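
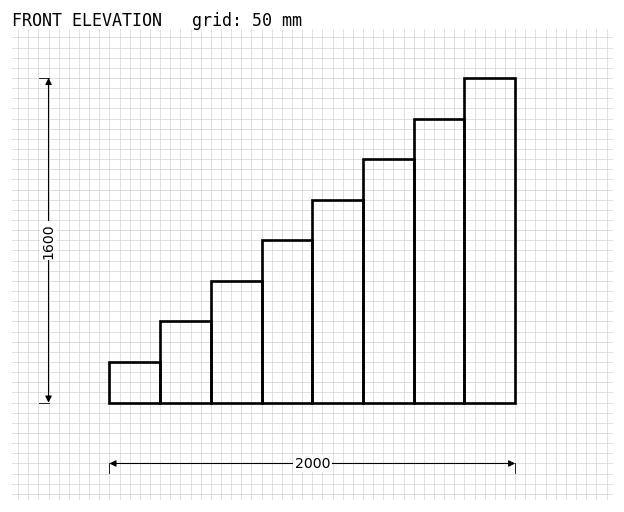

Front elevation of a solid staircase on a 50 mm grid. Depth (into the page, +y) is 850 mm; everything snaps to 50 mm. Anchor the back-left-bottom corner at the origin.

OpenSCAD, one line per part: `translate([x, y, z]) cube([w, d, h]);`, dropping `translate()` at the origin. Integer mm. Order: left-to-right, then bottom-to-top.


cube([250, 850, 200]);
translate([250, 0, 0]) cube([250, 850, 400]);
translate([500, 0, 0]) cube([250, 850, 600]);
translate([750, 0, 0]) cube([250, 850, 800]);
translate([1000, 0, 0]) cube([250, 850, 1000]);
translate([1250, 0, 0]) cube([250, 850, 1200]);
translate([1500, 0, 0]) cube([250, 850, 1400]);
translate([1750, 0, 0]) cube([250, 850, 1600]);


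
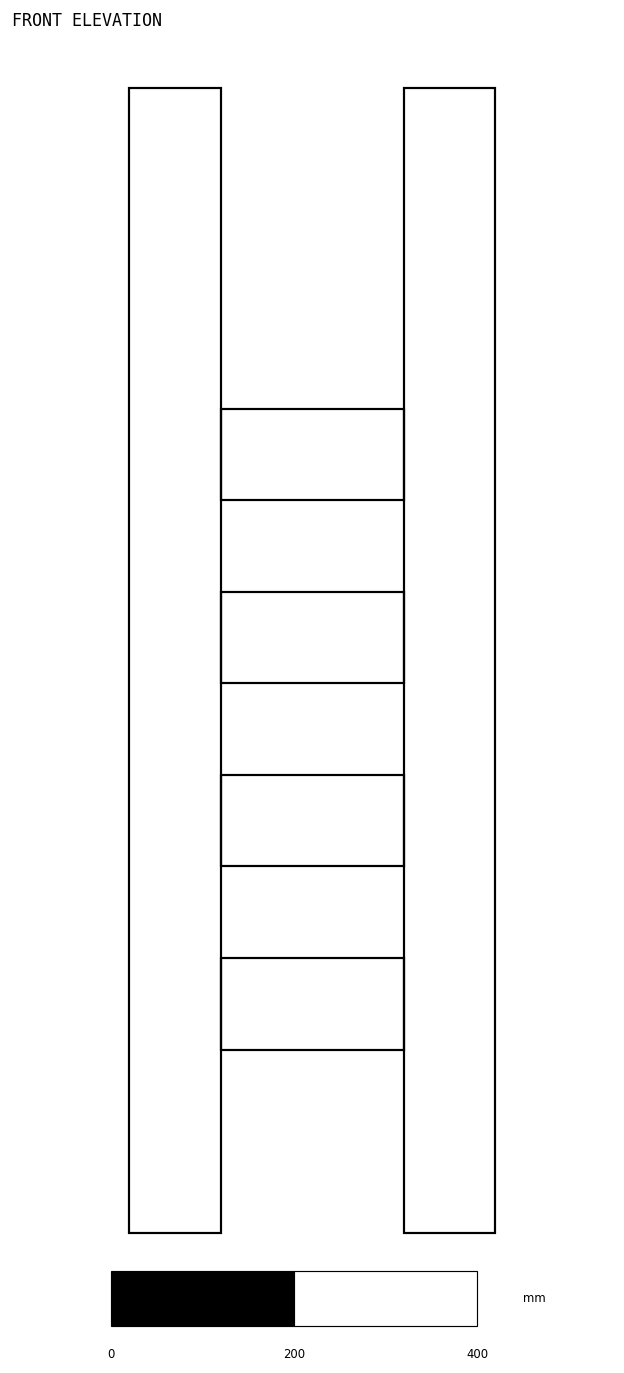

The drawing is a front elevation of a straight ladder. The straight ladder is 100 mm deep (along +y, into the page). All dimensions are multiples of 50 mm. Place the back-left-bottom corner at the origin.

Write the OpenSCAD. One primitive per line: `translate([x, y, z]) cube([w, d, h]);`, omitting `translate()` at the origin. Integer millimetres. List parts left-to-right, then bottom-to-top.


cube([100, 100, 1250]);
translate([100, 0, 200]) cube([200, 100, 100]);
translate([100, 0, 400]) cube([200, 100, 100]);
translate([100, 0, 600]) cube([200, 100, 100]);
translate([100, 0, 800]) cube([200, 100, 100]);
translate([300, 0, 0]) cube([100, 100, 1250]);


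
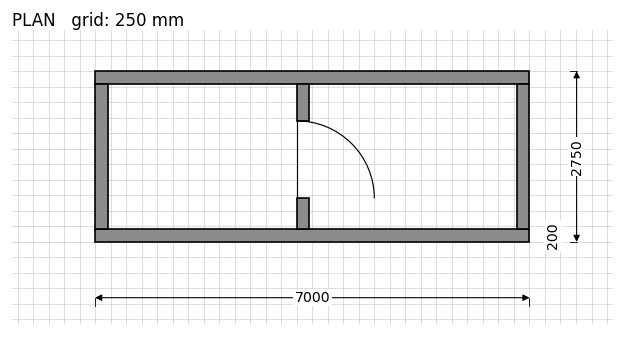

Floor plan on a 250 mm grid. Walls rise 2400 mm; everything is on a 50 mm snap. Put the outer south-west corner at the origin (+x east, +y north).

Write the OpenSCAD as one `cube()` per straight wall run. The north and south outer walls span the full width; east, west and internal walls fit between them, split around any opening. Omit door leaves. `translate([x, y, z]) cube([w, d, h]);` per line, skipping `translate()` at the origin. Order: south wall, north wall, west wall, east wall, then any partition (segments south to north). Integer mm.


cube([7000, 200, 2400]);
translate([0, 2550, 0]) cube([7000, 200, 2400]);
translate([0, 200, 0]) cube([200, 2350, 2400]);
translate([6800, 200, 0]) cube([200, 2350, 2400]);
translate([3250, 200, 0]) cube([200, 500, 2400]);
translate([3250, 1950, 0]) cube([200, 600, 2400]);


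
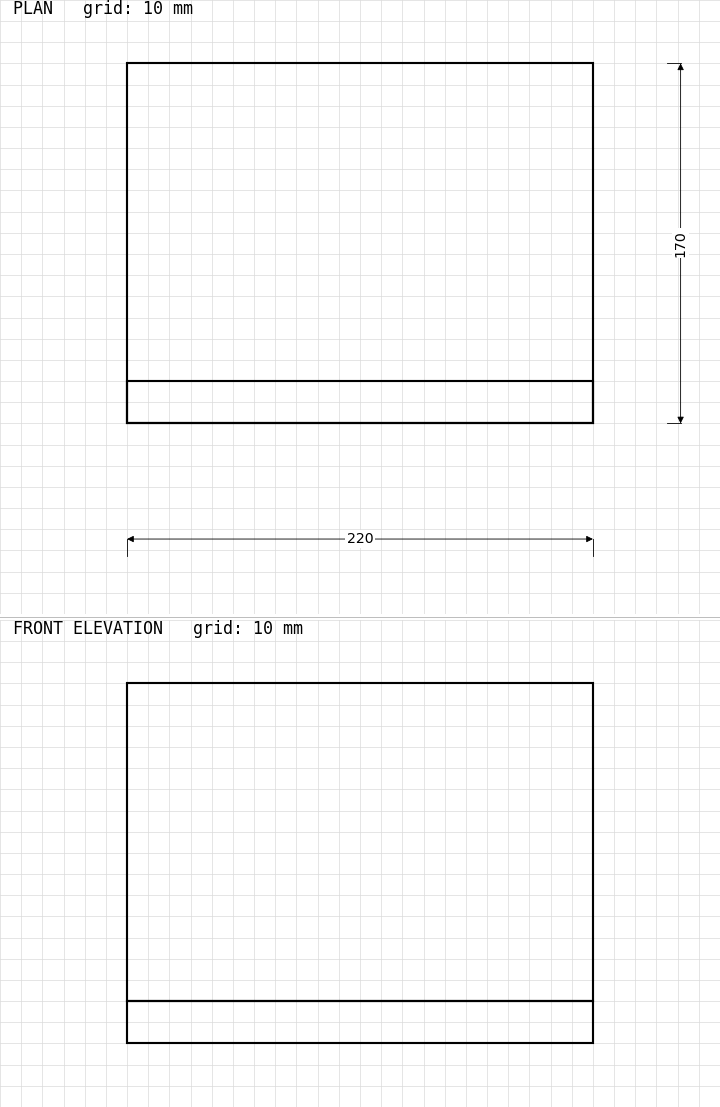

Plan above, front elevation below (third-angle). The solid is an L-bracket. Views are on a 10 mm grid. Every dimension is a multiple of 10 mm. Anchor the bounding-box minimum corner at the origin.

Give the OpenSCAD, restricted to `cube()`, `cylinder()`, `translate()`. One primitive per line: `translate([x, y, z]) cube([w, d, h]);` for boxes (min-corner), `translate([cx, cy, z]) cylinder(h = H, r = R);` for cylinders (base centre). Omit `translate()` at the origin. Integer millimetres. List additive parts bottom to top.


cube([220, 170, 20]);
translate([0, 0, 20]) cube([220, 20, 150]);


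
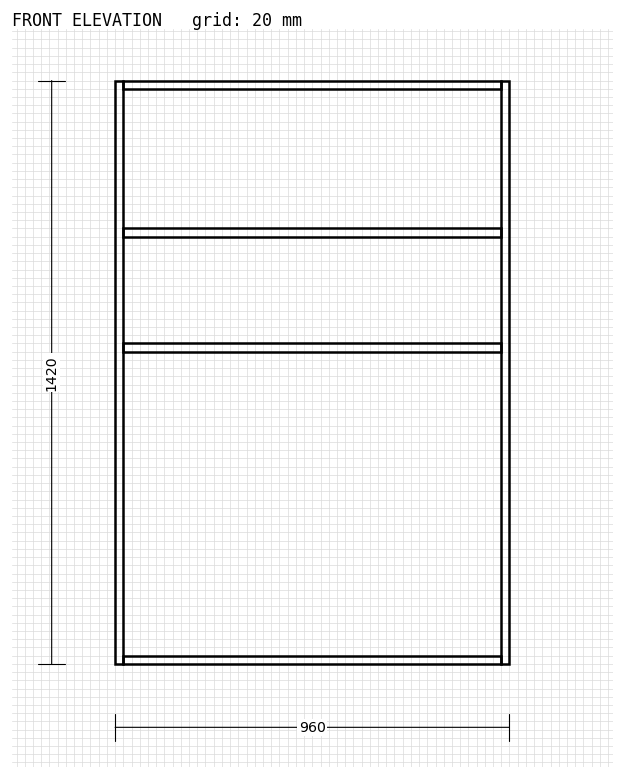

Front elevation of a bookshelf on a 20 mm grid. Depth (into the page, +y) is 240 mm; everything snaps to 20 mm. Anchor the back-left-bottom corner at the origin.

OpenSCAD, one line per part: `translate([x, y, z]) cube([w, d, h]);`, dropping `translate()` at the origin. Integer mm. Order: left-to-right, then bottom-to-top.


cube([20, 240, 1420]);
translate([20, 0, 0]) cube([920, 240, 20]);
translate([20, 0, 760]) cube([920, 240, 20]);
translate([20, 0, 1040]) cube([920, 240, 20]);
translate([20, 0, 1400]) cube([920, 240, 20]);
translate([940, 0, 0]) cube([20, 240, 1420]);


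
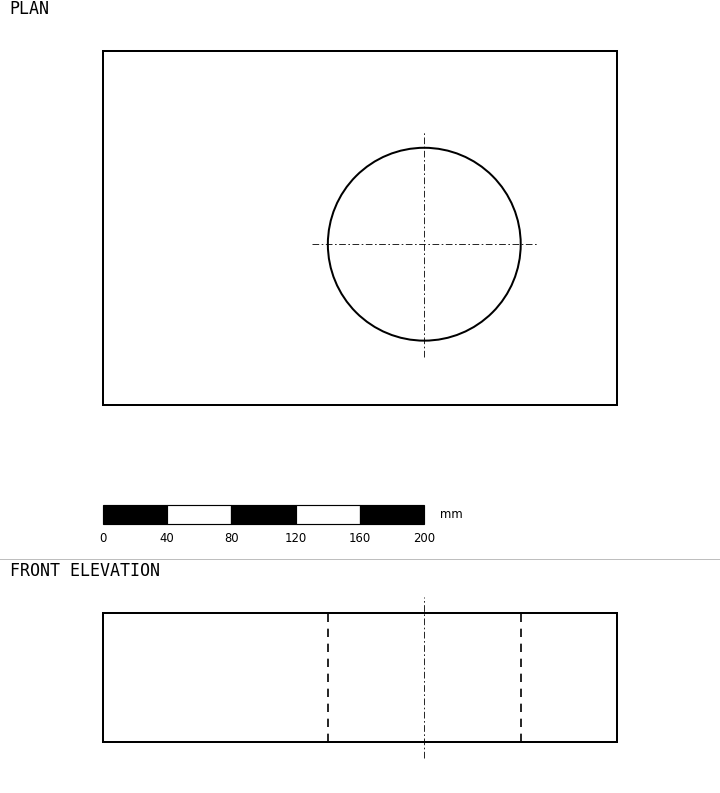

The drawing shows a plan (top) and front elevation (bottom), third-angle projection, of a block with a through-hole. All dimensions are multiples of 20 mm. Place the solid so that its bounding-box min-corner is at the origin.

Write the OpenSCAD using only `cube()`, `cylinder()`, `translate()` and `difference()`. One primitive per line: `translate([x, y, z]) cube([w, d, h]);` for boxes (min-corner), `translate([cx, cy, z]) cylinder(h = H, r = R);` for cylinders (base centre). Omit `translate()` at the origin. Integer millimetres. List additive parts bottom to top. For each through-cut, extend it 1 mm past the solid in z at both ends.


difference() {
  cube([320, 220, 80]);
  translate([200, 100, -1]) cylinder(h = 82, r = 60);
}


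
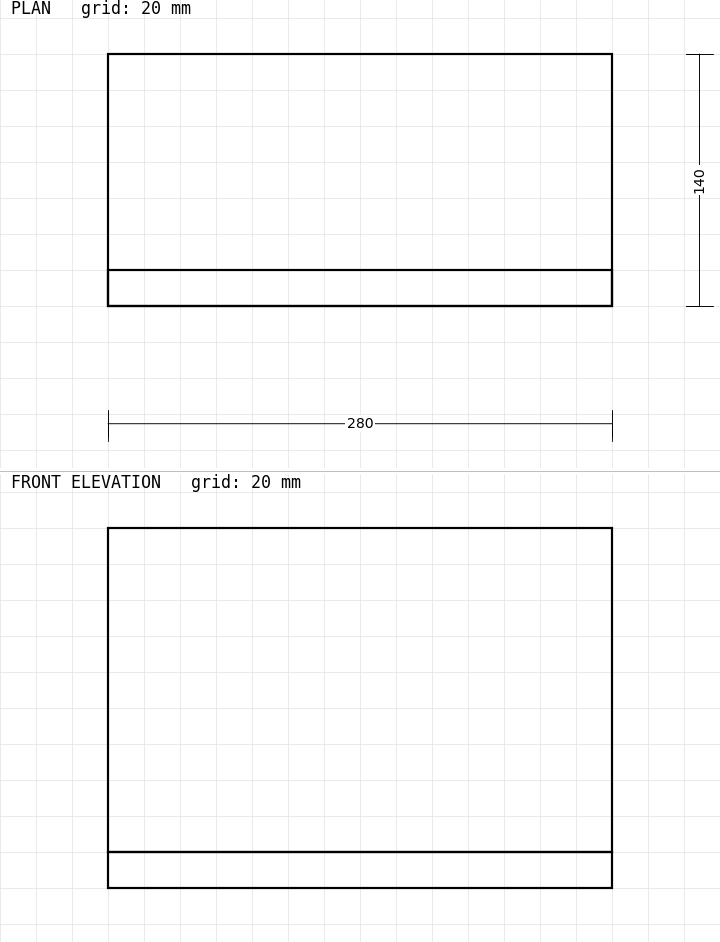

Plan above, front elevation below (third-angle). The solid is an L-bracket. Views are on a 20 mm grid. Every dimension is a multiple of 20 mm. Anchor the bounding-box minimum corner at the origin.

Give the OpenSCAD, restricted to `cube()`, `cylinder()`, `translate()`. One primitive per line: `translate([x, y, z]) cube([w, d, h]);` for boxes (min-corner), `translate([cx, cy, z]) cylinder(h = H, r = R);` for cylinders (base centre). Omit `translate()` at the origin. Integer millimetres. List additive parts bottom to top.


cube([280, 140, 20]);
translate([0, 0, 20]) cube([280, 20, 180]);


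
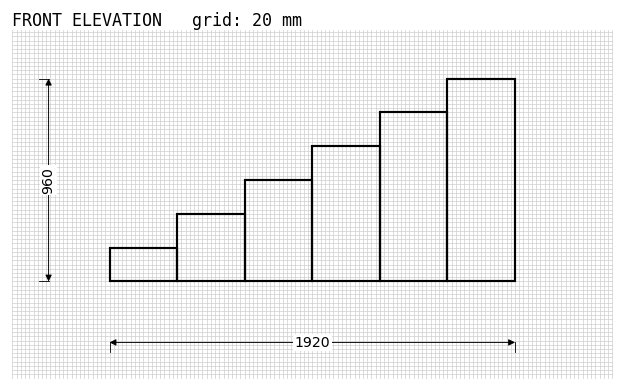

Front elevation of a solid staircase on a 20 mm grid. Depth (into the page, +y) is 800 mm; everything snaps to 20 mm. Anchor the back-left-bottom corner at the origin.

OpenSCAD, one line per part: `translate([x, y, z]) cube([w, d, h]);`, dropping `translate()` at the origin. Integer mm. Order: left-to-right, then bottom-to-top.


cube([320, 800, 160]);
translate([320, 0, 0]) cube([320, 800, 320]);
translate([640, 0, 0]) cube([320, 800, 480]);
translate([960, 0, 0]) cube([320, 800, 640]);
translate([1280, 0, 0]) cube([320, 800, 800]);
translate([1600, 0, 0]) cube([320, 800, 960]);


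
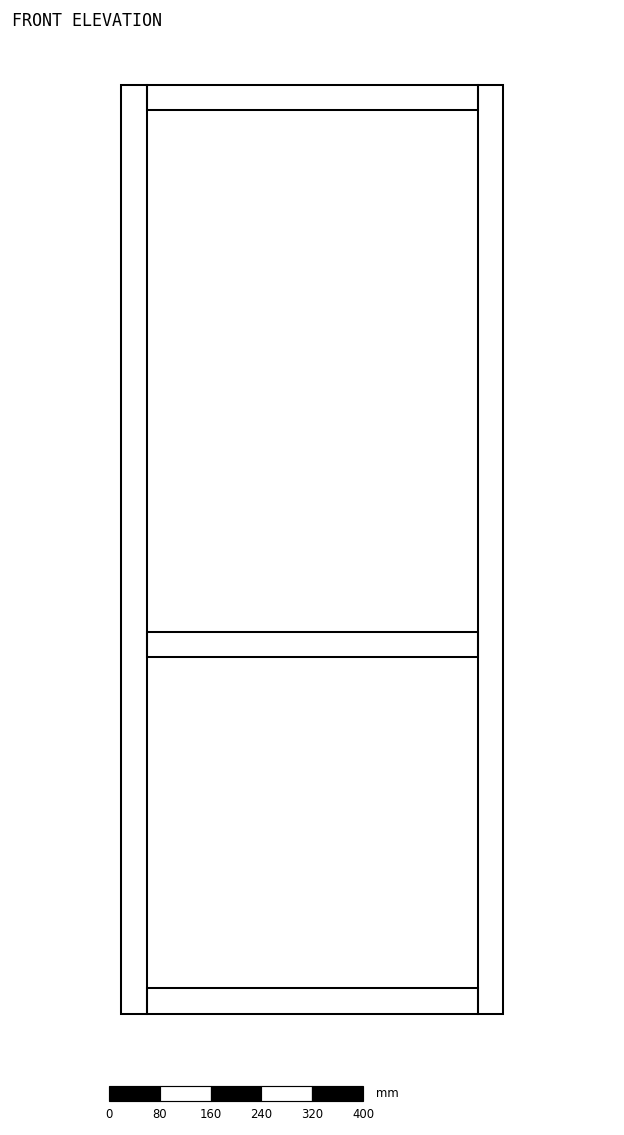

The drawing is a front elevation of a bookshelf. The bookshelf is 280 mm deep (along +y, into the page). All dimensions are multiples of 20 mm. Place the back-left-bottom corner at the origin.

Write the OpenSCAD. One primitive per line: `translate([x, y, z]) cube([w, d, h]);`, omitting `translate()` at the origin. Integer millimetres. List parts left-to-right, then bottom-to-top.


cube([40, 280, 1460]);
translate([40, 0, 0]) cube([520, 280, 40]);
translate([40, 0, 560]) cube([520, 280, 40]);
translate([40, 0, 1420]) cube([520, 280, 40]);
translate([560, 0, 0]) cube([40, 280, 1460]);


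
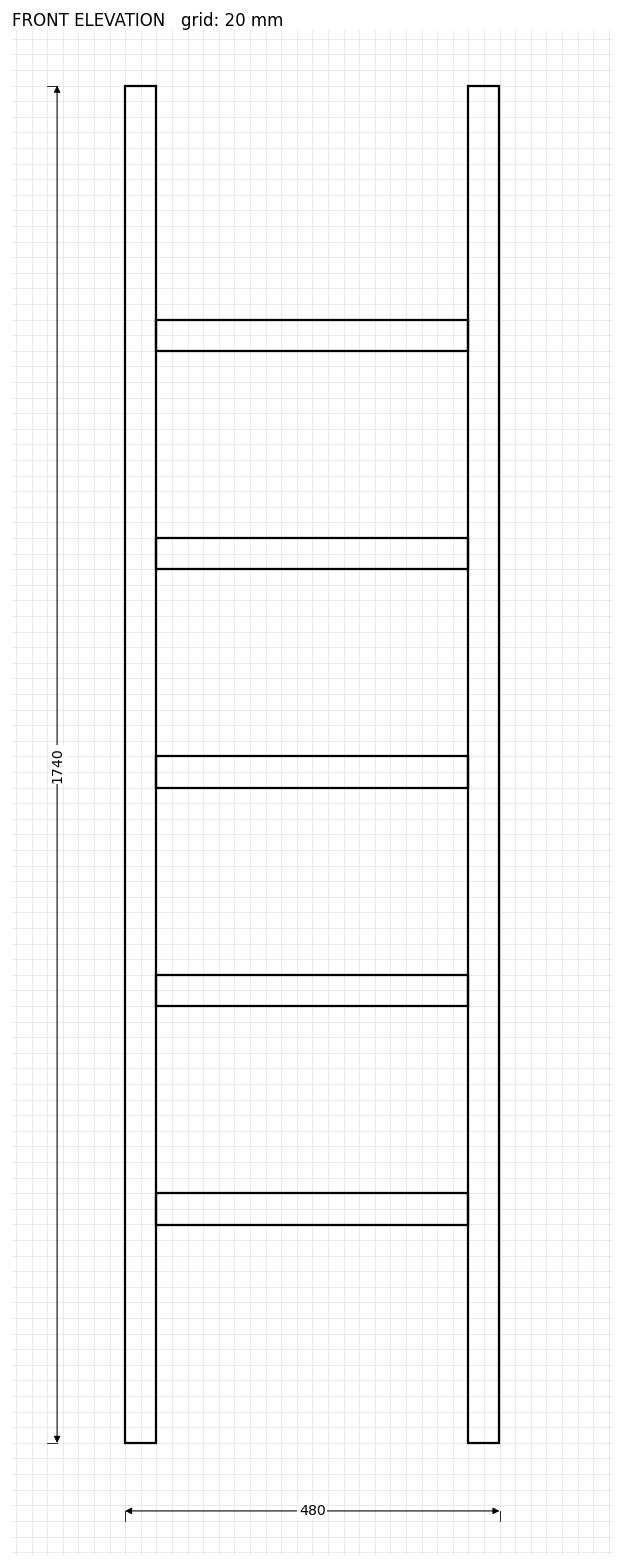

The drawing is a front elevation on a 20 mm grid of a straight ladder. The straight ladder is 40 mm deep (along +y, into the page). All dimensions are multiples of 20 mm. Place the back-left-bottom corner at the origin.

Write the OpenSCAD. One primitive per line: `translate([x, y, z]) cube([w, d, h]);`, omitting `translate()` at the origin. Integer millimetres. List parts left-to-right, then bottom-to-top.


cube([40, 40, 1740]);
translate([40, 0, 280]) cube([400, 40, 40]);
translate([40, 0, 560]) cube([400, 40, 40]);
translate([40, 0, 840]) cube([400, 40, 40]);
translate([40, 0, 1120]) cube([400, 40, 40]);
translate([40, 0, 1400]) cube([400, 40, 40]);
translate([440, 0, 0]) cube([40, 40, 1740]);


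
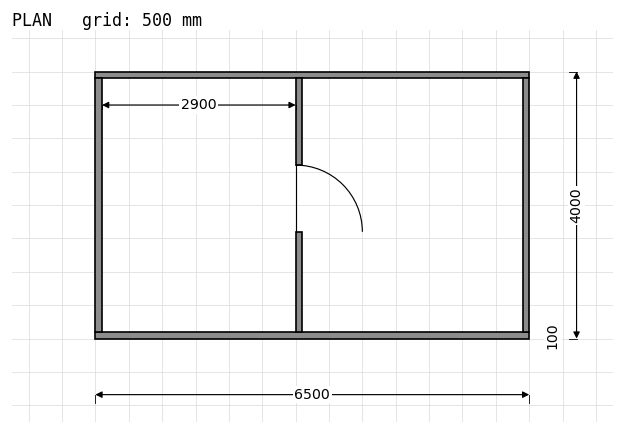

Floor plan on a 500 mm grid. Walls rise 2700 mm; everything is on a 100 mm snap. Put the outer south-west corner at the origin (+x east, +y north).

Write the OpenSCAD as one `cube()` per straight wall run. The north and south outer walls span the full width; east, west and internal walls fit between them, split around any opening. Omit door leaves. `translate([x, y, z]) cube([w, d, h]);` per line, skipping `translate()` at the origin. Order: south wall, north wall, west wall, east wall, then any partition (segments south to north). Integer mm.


cube([6500, 100, 2700]);
translate([0, 3900, 0]) cube([6500, 100, 2700]);
translate([0, 100, 0]) cube([100, 3800, 2700]);
translate([6400, 100, 0]) cube([100, 3800, 2700]);
translate([3000, 100, 0]) cube([100, 1500, 2700]);
translate([3000, 2600, 0]) cube([100, 1300, 2700]);


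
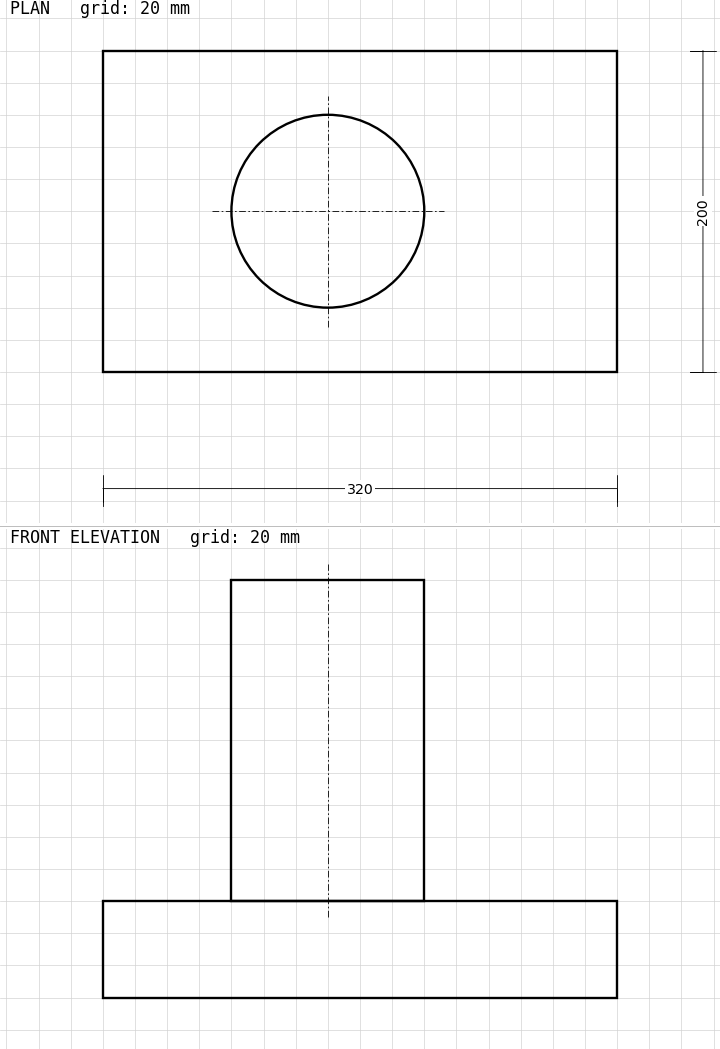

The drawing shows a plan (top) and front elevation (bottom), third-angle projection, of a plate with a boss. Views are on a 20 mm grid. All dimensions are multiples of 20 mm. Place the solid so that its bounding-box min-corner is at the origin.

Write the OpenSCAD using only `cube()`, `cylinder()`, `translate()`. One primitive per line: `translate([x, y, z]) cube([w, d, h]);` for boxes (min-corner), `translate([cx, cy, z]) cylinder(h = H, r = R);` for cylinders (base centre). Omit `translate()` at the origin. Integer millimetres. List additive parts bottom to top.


cube([320, 200, 60]);
translate([140, 100, 60]) cylinder(h = 200, r = 60);


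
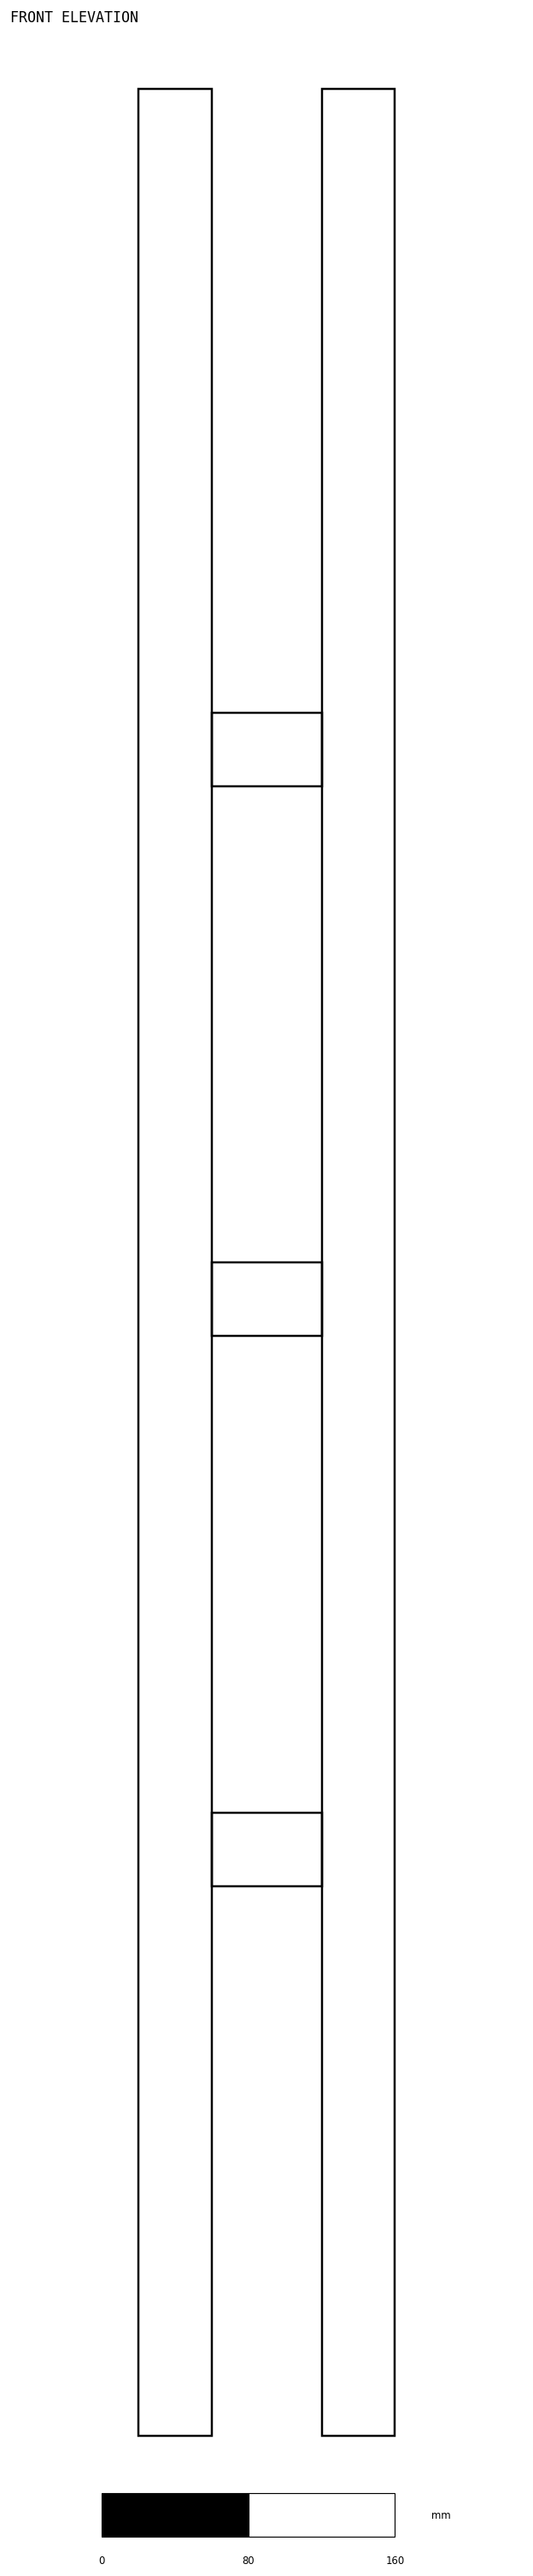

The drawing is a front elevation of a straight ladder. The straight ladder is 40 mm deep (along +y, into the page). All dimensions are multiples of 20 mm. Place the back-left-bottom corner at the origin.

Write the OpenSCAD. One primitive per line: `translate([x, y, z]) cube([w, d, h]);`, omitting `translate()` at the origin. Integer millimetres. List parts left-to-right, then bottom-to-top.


cube([40, 40, 1280]);
translate([40, 0, 300]) cube([60, 40, 40]);
translate([40, 0, 600]) cube([60, 40, 40]);
translate([40, 0, 900]) cube([60, 40, 40]);
translate([100, 0, 0]) cube([40, 40, 1280]);


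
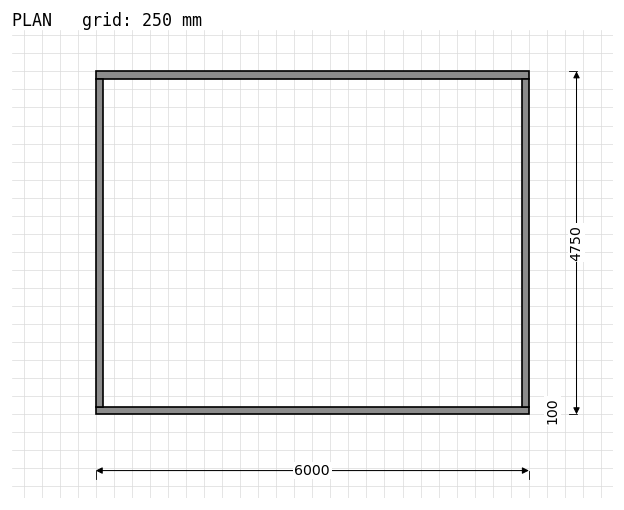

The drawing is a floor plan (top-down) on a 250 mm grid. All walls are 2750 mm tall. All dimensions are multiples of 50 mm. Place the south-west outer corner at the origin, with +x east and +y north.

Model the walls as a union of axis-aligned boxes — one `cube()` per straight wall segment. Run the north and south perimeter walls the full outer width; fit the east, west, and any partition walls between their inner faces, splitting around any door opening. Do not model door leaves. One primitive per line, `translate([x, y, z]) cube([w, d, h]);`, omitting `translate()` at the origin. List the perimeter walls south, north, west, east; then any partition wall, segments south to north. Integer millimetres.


cube([6000, 100, 2750]);
translate([0, 4650, 0]) cube([6000, 100, 2750]);
translate([0, 100, 0]) cube([100, 4550, 2750]);
translate([5900, 100, 0]) cube([100, 4550, 2750]);


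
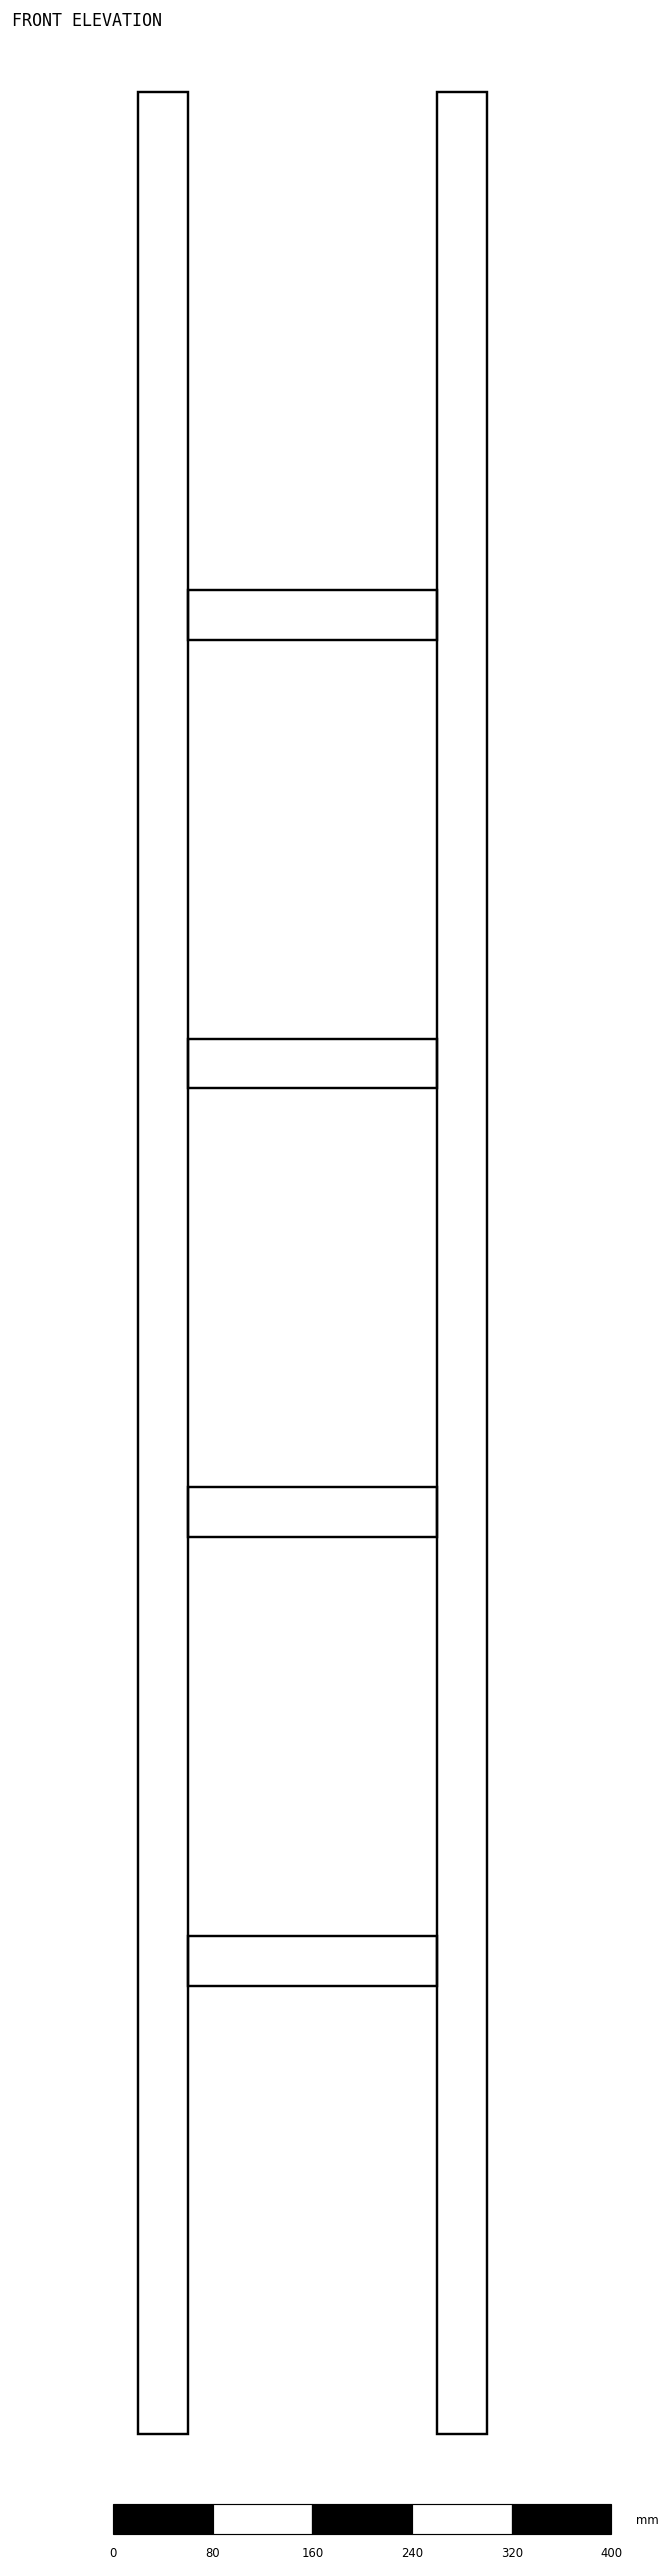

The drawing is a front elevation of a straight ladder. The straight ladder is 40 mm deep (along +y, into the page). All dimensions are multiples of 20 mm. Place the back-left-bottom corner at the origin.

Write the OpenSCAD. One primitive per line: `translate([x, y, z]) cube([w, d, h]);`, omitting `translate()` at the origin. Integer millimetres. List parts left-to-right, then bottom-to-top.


cube([40, 40, 1880]);
translate([40, 0, 360]) cube([200, 40, 40]);
translate([40, 0, 720]) cube([200, 40, 40]);
translate([40, 0, 1080]) cube([200, 40, 40]);
translate([40, 0, 1440]) cube([200, 40, 40]);
translate([240, 0, 0]) cube([40, 40, 1880]);


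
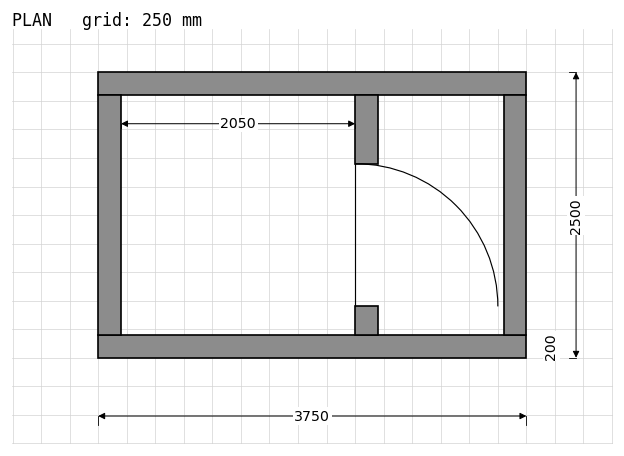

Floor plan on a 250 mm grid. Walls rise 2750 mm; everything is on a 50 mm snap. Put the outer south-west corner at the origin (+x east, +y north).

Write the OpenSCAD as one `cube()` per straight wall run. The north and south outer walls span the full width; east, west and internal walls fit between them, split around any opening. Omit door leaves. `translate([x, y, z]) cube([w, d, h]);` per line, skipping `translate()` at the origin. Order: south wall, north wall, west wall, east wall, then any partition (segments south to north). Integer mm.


cube([3750, 200, 2750]);
translate([0, 2300, 0]) cube([3750, 200, 2750]);
translate([0, 200, 0]) cube([200, 2100, 2750]);
translate([3550, 200, 0]) cube([200, 2100, 2750]);
translate([2250, 200, 0]) cube([200, 250, 2750]);
translate([2250, 1700, 0]) cube([200, 600, 2750]);


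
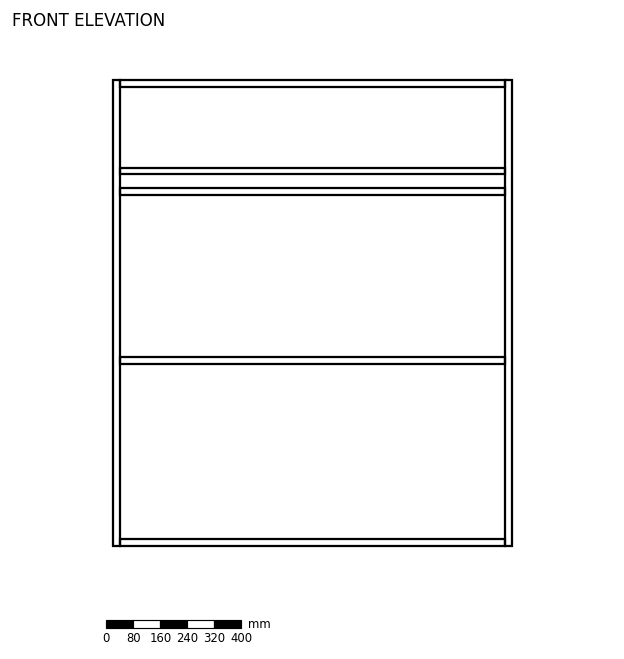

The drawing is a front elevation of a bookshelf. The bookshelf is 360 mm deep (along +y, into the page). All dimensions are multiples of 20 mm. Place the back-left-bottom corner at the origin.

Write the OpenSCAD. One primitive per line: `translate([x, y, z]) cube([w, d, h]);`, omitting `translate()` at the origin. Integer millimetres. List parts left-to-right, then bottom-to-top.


cube([20, 360, 1380]);
translate([20, 0, 0]) cube([1140, 360, 20]);
translate([20, 0, 540]) cube([1140, 360, 20]);
translate([20, 0, 1040]) cube([1140, 360, 20]);
translate([20, 0, 1100]) cube([1140, 360, 20]);
translate([20, 0, 1360]) cube([1140, 360, 20]);
translate([1160, 0, 0]) cube([20, 360, 1380]);


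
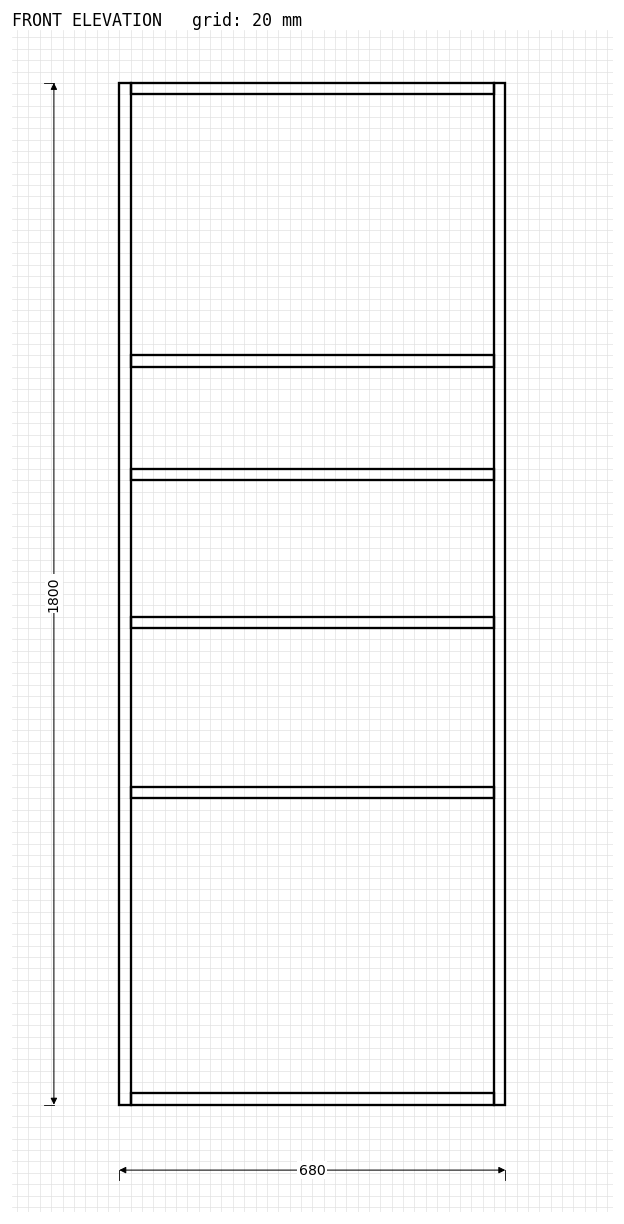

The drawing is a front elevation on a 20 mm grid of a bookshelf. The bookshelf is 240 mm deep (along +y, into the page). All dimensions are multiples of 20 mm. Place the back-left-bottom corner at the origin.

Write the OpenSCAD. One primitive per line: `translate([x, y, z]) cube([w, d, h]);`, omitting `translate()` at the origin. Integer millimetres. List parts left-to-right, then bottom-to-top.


cube([20, 240, 1800]);
translate([20, 0, 0]) cube([640, 240, 20]);
translate([20, 0, 540]) cube([640, 240, 20]);
translate([20, 0, 840]) cube([640, 240, 20]);
translate([20, 0, 1100]) cube([640, 240, 20]);
translate([20, 0, 1300]) cube([640, 240, 20]);
translate([20, 0, 1780]) cube([640, 240, 20]);
translate([660, 0, 0]) cube([20, 240, 1800]);


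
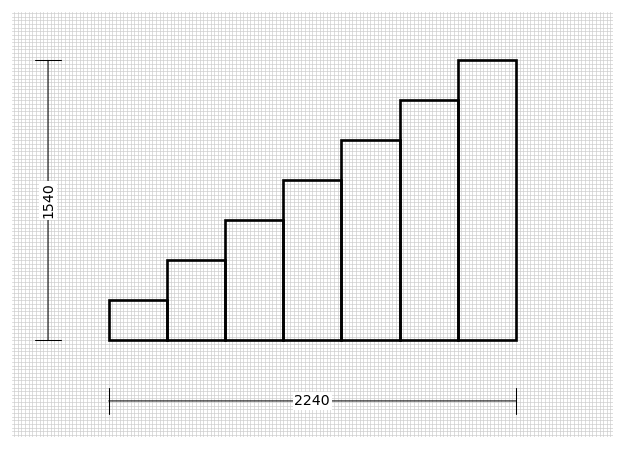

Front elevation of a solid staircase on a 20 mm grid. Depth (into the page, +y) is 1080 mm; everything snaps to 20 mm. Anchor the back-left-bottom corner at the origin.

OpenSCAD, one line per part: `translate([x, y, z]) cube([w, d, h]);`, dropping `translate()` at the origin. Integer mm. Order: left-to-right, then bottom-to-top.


cube([320, 1080, 220]);
translate([320, 0, 0]) cube([320, 1080, 440]);
translate([640, 0, 0]) cube([320, 1080, 660]);
translate([960, 0, 0]) cube([320, 1080, 880]);
translate([1280, 0, 0]) cube([320, 1080, 1100]);
translate([1600, 0, 0]) cube([320, 1080, 1320]);
translate([1920, 0, 0]) cube([320, 1080, 1540]);


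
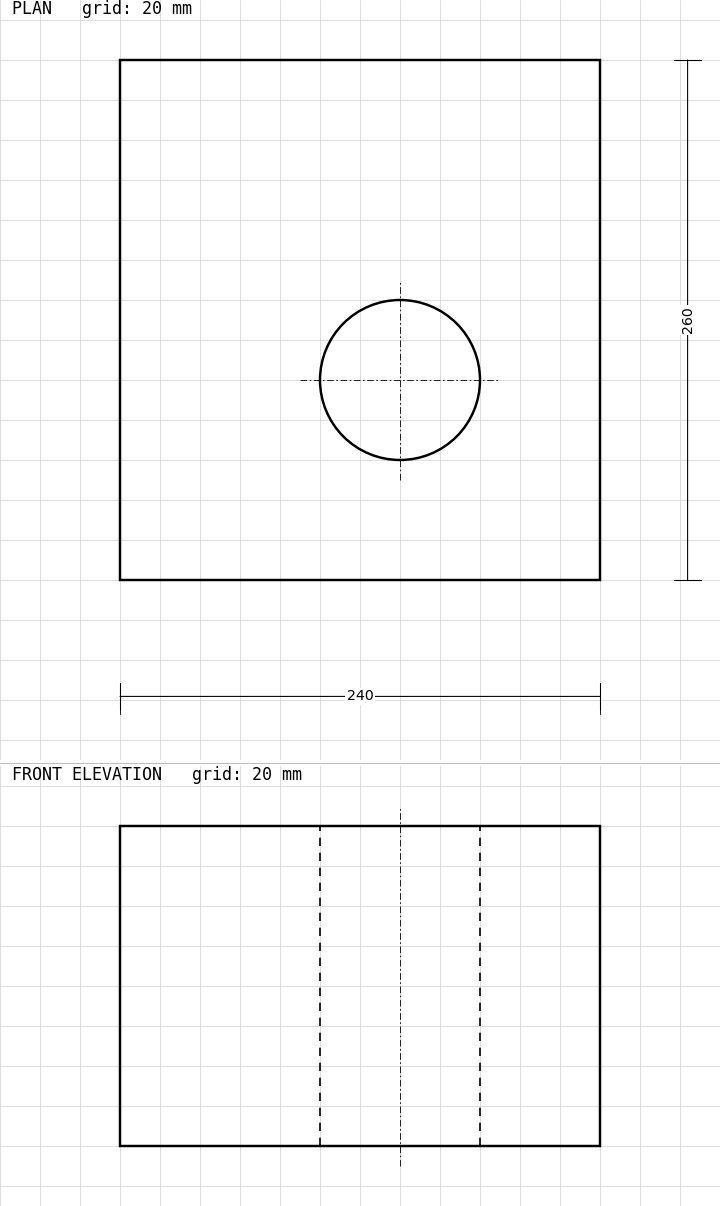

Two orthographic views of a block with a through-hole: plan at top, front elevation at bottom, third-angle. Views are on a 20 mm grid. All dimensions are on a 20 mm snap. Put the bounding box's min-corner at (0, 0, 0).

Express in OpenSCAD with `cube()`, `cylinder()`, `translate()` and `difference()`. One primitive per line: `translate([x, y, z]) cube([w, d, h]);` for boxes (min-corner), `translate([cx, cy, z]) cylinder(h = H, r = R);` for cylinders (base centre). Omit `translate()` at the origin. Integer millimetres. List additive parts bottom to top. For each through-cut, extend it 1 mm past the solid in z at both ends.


difference() {
  cube([240, 260, 160]);
  translate([140, 100, -1]) cylinder(h = 162, r = 40);
}


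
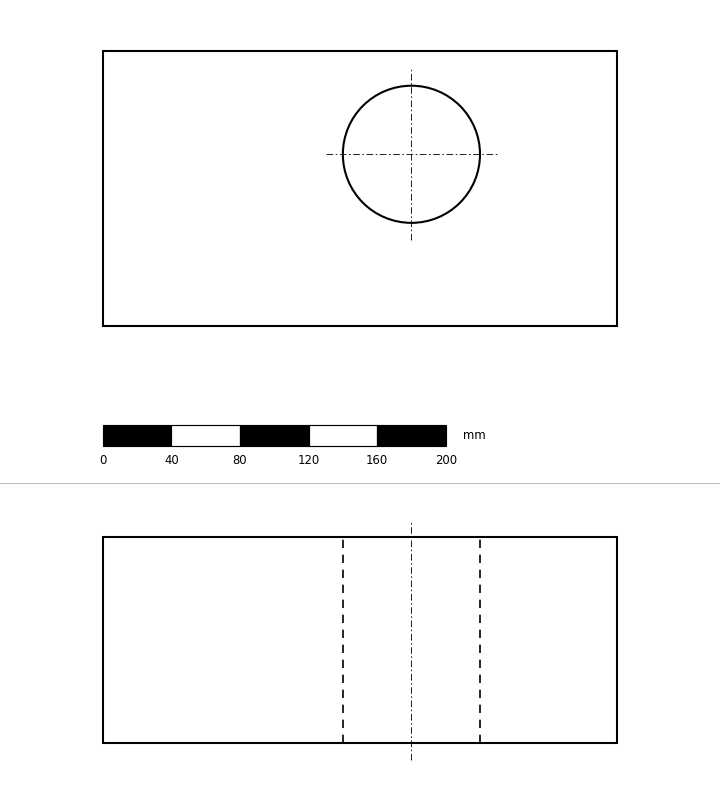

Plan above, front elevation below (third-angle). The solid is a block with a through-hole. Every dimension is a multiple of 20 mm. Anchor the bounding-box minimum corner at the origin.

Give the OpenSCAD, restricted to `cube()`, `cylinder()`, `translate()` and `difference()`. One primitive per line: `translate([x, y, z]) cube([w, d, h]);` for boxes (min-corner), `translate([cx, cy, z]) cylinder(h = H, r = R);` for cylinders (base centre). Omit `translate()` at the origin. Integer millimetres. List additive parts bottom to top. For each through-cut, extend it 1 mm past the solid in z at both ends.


difference() {
  cube([300, 160, 120]);
  translate([180, 100, -1]) cylinder(h = 122, r = 40);
}


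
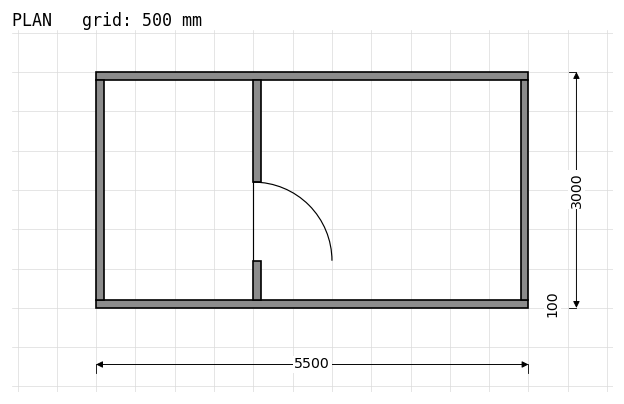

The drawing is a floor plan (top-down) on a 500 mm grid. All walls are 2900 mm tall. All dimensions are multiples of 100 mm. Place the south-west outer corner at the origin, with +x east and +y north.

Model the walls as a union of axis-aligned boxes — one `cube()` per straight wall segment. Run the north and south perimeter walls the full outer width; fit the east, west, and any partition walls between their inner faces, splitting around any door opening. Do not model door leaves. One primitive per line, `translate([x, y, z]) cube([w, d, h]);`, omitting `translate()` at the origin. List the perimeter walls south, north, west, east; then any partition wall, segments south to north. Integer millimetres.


cube([5500, 100, 2900]);
translate([0, 2900, 0]) cube([5500, 100, 2900]);
translate([0, 100, 0]) cube([100, 2800, 2900]);
translate([5400, 100, 0]) cube([100, 2800, 2900]);
translate([2000, 100, 0]) cube([100, 500, 2900]);
translate([2000, 1600, 0]) cube([100, 1300, 2900]);


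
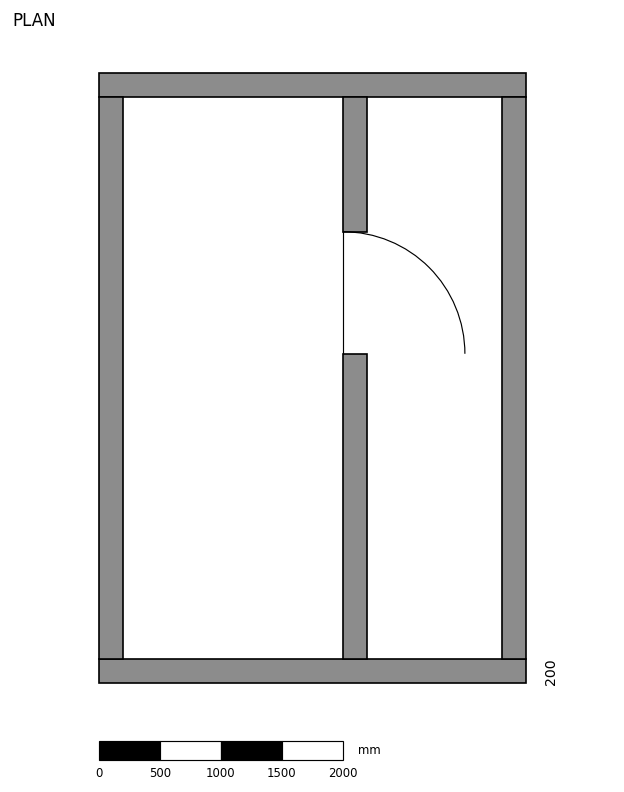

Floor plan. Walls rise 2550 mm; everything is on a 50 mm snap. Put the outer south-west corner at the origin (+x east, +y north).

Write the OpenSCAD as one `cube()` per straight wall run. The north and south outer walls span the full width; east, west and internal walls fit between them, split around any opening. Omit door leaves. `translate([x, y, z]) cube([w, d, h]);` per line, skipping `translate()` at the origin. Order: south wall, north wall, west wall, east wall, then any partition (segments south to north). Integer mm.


cube([3500, 200, 2550]);
translate([0, 4800, 0]) cube([3500, 200, 2550]);
translate([0, 200, 0]) cube([200, 4600, 2550]);
translate([3300, 200, 0]) cube([200, 4600, 2550]);
translate([2000, 200, 0]) cube([200, 2500, 2550]);
translate([2000, 3700, 0]) cube([200, 1100, 2550]);


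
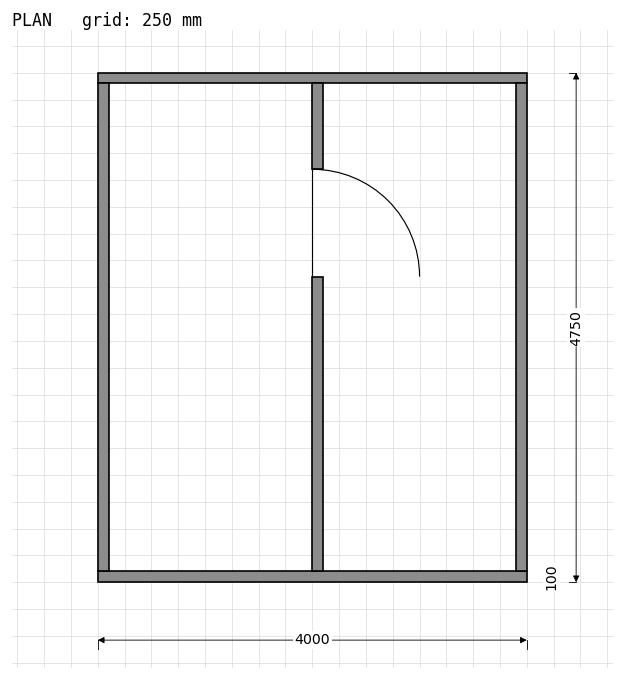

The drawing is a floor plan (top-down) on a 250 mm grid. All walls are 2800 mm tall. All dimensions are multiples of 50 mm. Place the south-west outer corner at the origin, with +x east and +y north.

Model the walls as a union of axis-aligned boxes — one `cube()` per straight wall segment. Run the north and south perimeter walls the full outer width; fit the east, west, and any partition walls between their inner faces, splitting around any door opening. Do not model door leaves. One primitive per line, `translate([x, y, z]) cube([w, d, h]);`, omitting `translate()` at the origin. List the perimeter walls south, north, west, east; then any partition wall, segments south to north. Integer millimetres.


cube([4000, 100, 2800]);
translate([0, 4650, 0]) cube([4000, 100, 2800]);
translate([0, 100, 0]) cube([100, 4550, 2800]);
translate([3900, 100, 0]) cube([100, 4550, 2800]);
translate([2000, 100, 0]) cube([100, 2750, 2800]);
translate([2000, 3850, 0]) cube([100, 800, 2800]);


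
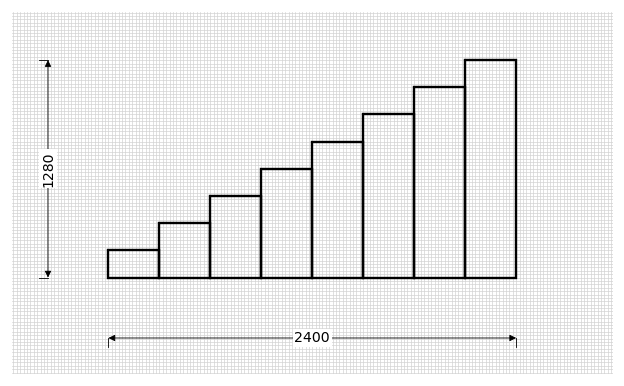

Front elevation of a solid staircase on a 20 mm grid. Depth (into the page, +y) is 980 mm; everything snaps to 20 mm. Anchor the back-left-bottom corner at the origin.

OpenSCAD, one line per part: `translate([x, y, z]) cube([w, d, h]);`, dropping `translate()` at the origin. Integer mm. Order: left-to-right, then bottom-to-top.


cube([300, 980, 160]);
translate([300, 0, 0]) cube([300, 980, 320]);
translate([600, 0, 0]) cube([300, 980, 480]);
translate([900, 0, 0]) cube([300, 980, 640]);
translate([1200, 0, 0]) cube([300, 980, 800]);
translate([1500, 0, 0]) cube([300, 980, 960]);
translate([1800, 0, 0]) cube([300, 980, 1120]);
translate([2100, 0, 0]) cube([300, 980, 1280]);


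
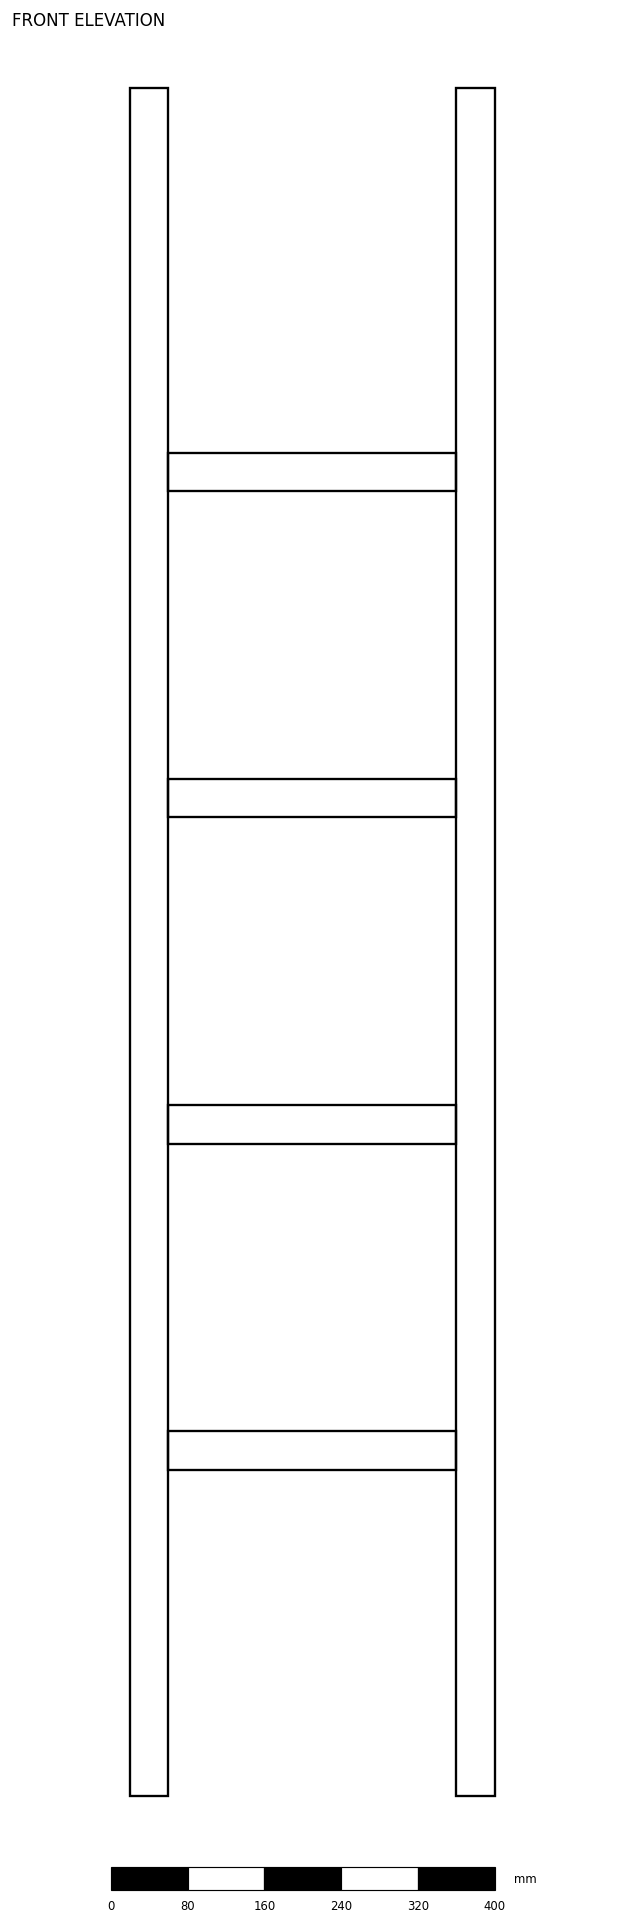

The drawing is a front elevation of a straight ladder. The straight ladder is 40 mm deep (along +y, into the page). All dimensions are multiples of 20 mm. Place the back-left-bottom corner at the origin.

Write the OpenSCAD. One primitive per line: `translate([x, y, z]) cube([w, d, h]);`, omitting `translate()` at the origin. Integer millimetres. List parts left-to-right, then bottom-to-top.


cube([40, 40, 1780]);
translate([40, 0, 340]) cube([300, 40, 40]);
translate([40, 0, 680]) cube([300, 40, 40]);
translate([40, 0, 1020]) cube([300, 40, 40]);
translate([40, 0, 1360]) cube([300, 40, 40]);
translate([340, 0, 0]) cube([40, 40, 1780]);


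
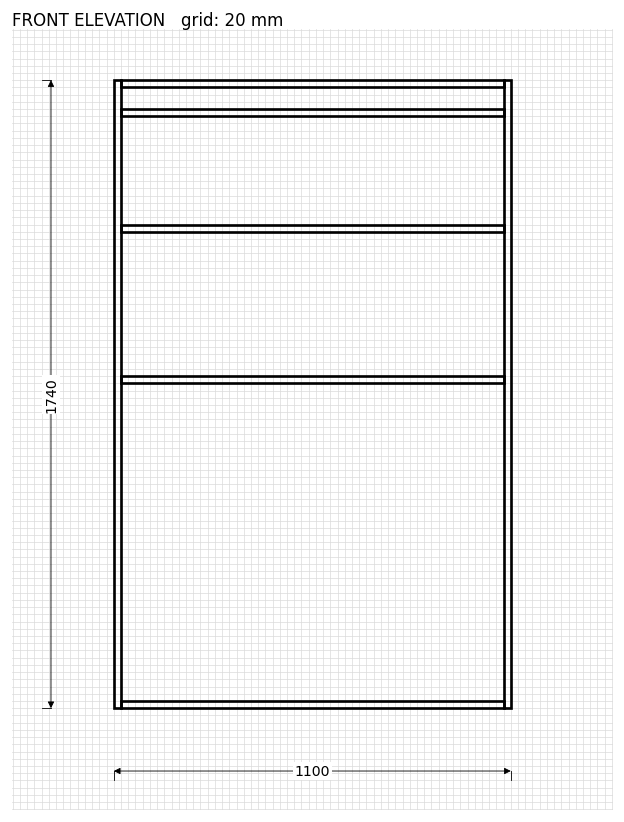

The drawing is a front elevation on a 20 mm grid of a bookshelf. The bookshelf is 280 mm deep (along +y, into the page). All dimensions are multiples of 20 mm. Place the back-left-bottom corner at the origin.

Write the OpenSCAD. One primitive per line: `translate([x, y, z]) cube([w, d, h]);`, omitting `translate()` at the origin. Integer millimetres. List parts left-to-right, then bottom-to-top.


cube([20, 280, 1740]);
translate([20, 0, 0]) cube([1060, 280, 20]);
translate([20, 0, 900]) cube([1060, 280, 20]);
translate([20, 0, 1320]) cube([1060, 280, 20]);
translate([20, 0, 1640]) cube([1060, 280, 20]);
translate([20, 0, 1720]) cube([1060, 280, 20]);
translate([1080, 0, 0]) cube([20, 280, 1740]);


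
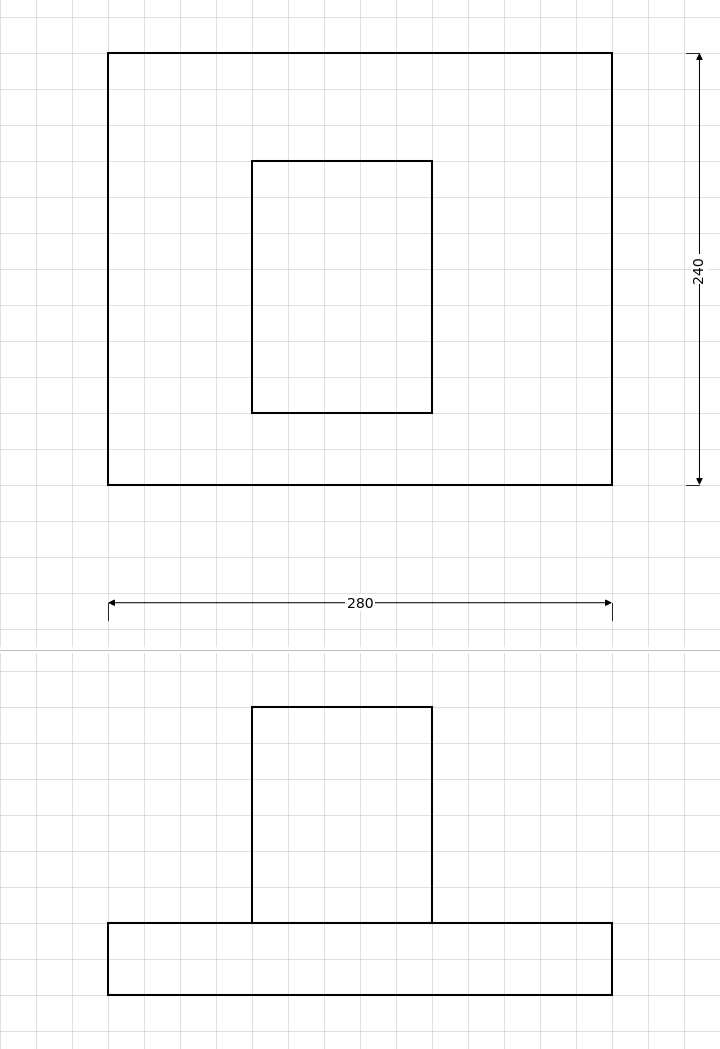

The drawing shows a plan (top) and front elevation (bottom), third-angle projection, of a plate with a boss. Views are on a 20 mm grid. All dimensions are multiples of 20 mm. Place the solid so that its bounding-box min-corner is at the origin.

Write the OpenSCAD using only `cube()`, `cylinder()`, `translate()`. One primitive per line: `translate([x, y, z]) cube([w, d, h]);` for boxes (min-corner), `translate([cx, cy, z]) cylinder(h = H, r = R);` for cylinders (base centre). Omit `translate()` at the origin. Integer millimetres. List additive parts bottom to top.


cube([280, 240, 40]);
translate([80, 40, 40]) cube([100, 140, 120]);


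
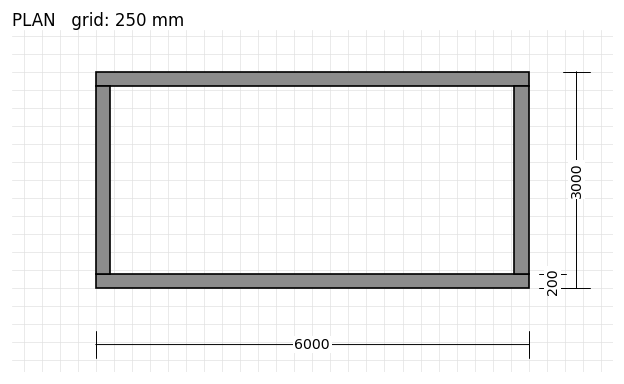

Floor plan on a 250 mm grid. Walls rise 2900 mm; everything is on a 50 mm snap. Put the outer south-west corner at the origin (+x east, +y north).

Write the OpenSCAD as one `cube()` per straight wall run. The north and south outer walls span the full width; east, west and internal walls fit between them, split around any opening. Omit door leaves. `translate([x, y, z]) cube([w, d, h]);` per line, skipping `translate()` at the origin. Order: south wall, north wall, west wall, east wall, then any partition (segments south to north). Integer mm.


cube([6000, 200, 2900]);
translate([0, 2800, 0]) cube([6000, 200, 2900]);
translate([0, 200, 0]) cube([200, 2600, 2900]);
translate([5800, 200, 0]) cube([200, 2600, 2900]);


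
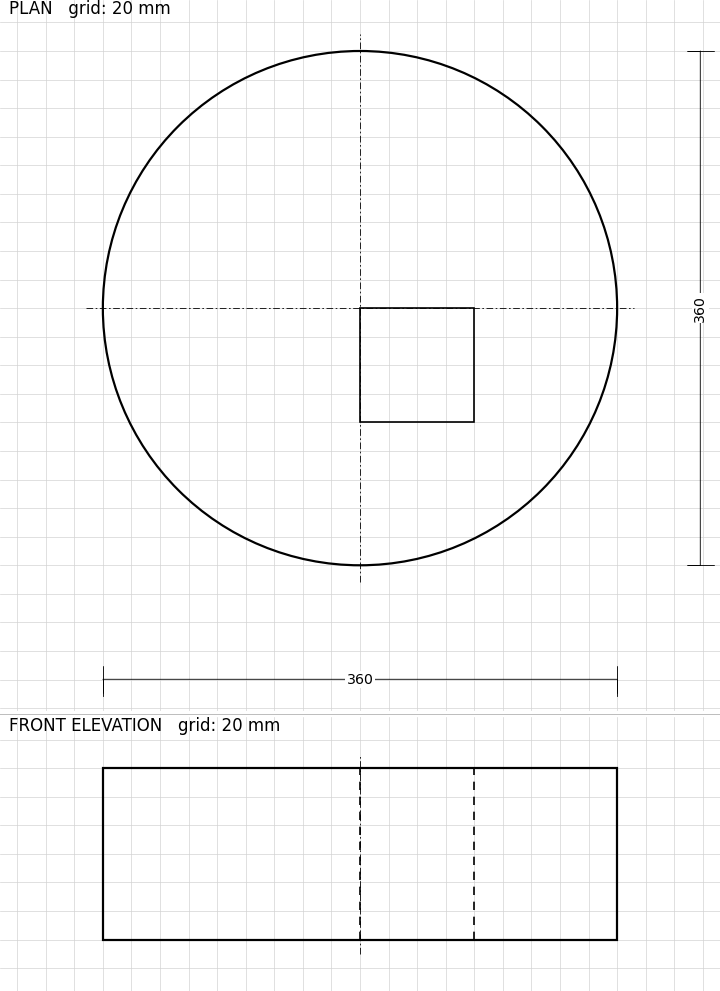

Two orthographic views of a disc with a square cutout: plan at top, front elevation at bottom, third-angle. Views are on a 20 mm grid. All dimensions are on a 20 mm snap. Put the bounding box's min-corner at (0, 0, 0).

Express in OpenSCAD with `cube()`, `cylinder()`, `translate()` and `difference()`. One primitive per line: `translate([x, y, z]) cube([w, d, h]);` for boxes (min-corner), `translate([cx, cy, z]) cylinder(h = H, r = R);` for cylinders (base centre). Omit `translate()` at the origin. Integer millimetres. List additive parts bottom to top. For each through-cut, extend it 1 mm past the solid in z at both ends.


difference() {
  translate([180, 180, 0]) cylinder(h = 120, r = 180);
  translate([180, 100, -1]) cube([80, 80, 122]);
}


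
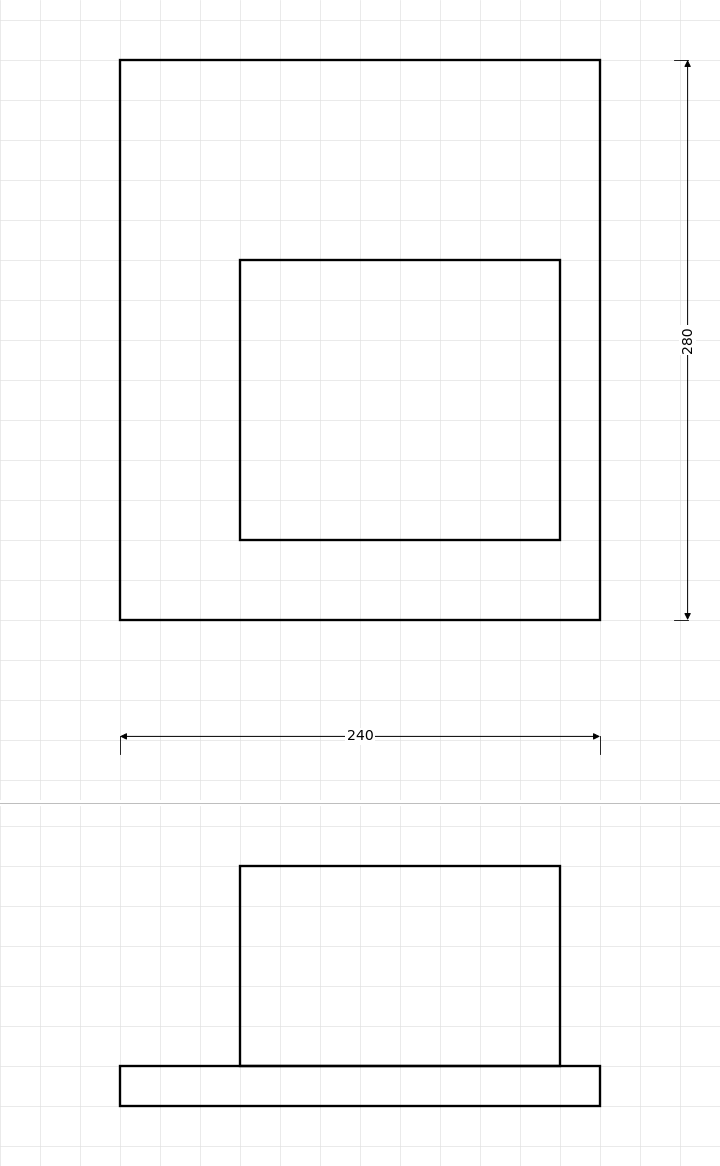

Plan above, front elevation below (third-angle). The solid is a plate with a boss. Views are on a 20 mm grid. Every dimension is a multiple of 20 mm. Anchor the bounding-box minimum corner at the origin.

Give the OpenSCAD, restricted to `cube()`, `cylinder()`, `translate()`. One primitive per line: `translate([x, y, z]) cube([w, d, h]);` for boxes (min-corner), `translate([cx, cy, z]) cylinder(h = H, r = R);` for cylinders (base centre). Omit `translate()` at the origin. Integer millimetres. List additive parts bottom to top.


cube([240, 280, 20]);
translate([60, 40, 20]) cube([160, 140, 100]);


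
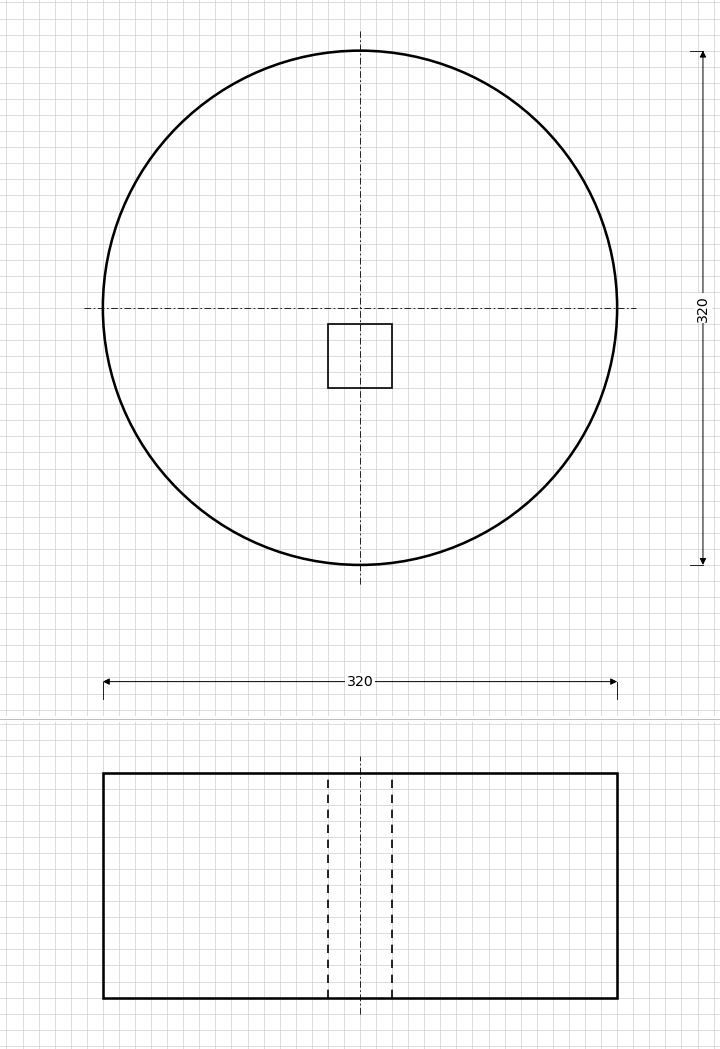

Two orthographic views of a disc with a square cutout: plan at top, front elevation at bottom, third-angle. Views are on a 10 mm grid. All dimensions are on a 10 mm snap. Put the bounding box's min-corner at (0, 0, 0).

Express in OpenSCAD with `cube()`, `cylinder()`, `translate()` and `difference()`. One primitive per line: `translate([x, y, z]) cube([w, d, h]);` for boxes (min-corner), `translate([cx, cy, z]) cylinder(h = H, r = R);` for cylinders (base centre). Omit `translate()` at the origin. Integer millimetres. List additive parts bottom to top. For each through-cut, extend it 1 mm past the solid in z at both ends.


difference() {
  translate([160, 160, 0]) cylinder(h = 140, r = 160);
  translate([140, 110, -1]) cube([40, 40, 142]);
}


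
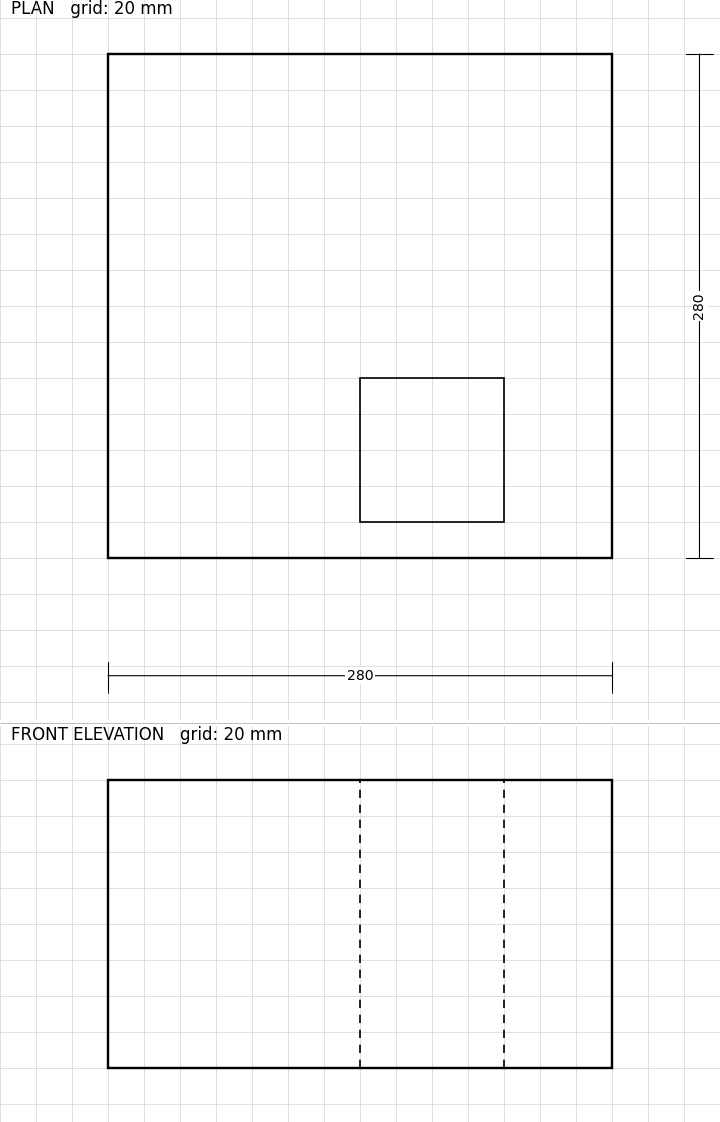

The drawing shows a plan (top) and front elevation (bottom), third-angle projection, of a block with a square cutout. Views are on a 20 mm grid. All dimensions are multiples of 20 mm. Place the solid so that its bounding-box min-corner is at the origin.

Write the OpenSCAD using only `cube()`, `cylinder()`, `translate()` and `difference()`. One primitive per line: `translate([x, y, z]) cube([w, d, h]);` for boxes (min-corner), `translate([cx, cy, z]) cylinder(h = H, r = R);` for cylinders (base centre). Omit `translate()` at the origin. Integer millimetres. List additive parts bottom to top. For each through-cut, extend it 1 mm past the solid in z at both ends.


difference() {
  cube([280, 280, 160]);
  translate([140, 20, -1]) cube([80, 80, 162]);
}


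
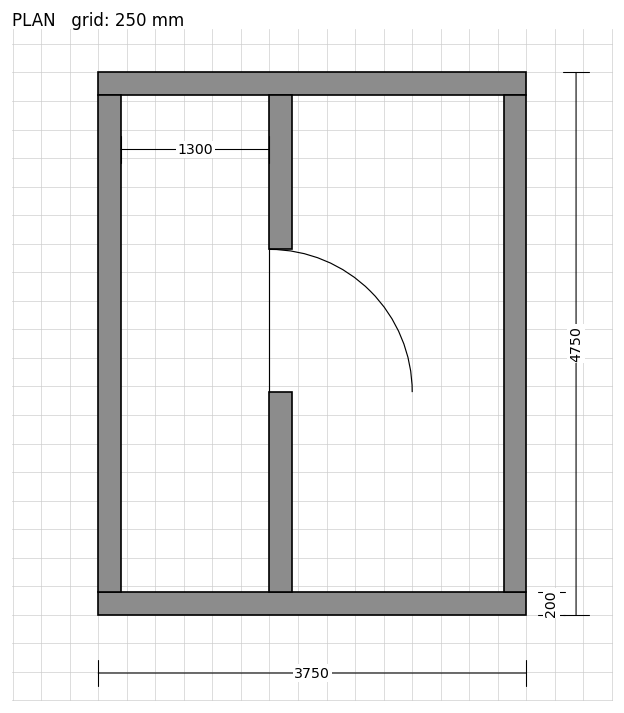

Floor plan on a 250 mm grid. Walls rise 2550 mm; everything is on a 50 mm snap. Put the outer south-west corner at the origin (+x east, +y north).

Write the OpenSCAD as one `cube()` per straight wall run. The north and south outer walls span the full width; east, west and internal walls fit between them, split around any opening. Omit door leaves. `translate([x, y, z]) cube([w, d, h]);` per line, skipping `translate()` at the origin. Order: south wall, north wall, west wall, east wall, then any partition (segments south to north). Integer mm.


cube([3750, 200, 2550]);
translate([0, 4550, 0]) cube([3750, 200, 2550]);
translate([0, 200, 0]) cube([200, 4350, 2550]);
translate([3550, 200, 0]) cube([200, 4350, 2550]);
translate([1500, 200, 0]) cube([200, 1750, 2550]);
translate([1500, 3200, 0]) cube([200, 1350, 2550]);


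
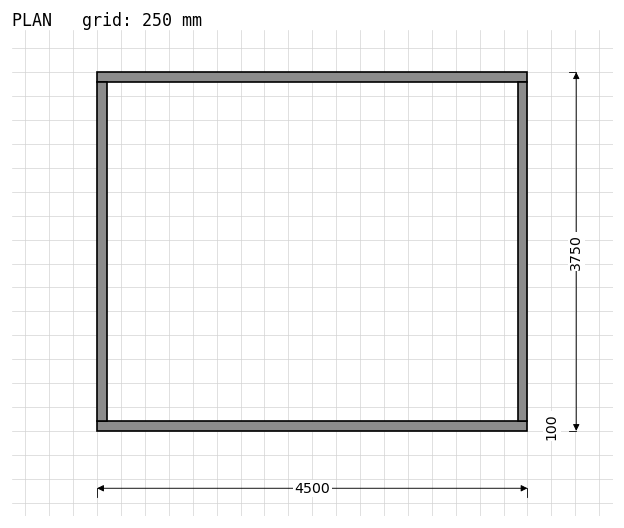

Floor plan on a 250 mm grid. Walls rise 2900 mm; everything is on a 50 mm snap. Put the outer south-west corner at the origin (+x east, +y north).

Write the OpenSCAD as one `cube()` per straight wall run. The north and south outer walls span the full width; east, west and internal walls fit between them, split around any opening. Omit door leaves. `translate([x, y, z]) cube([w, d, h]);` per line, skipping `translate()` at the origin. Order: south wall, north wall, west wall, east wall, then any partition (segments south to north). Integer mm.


cube([4500, 100, 2900]);
translate([0, 3650, 0]) cube([4500, 100, 2900]);
translate([0, 100, 0]) cube([100, 3550, 2900]);
translate([4400, 100, 0]) cube([100, 3550, 2900]);
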